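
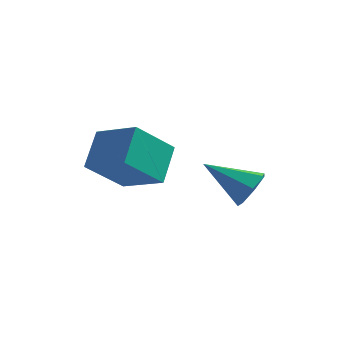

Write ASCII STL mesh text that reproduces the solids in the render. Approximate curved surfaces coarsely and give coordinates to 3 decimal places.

solid 
facet normal -0.544 -0.487 0.683
outer loop
vertex -1.769 -3.766 3.511
vertex -3.452 -3.041 2.687
vertex -1.852 -5.182 2.435
endloop
endfacet
facet normal 0.838 -0.361 0.410
outer loop
vertex -0.688 -4.139 0.973
vertex -1.769 -3.766 3.511
vertex -1.852 -5.182 2.435
endloop
endfacet
facet normal -0.544 -0.487 0.683
outer loop
vertex -1.852 -5.182 2.435
vertex -3.452 -3.041 2.687
vertex -3.536 -4.456 1.611
endloop
endfacet
facet normal -0.047 -0.795 -0.605
outer loop
vertex -3.536 -4.456 1.611
vertex -0.688 -4.139 0.973
vertex -1.852 -5.182 2.435
endloop
endfacet
facet normal 0.047 0.795 0.604
outer loop
vertex -1.769 -3.766 3.511
vertex -2.288 -1.998 1.225
vertex -3.452 -3.041 2.687
endloop
endfacet
facet normal 0.838 -0.361 0.410
outer loop
vertex -0.604 -2.724 2.049
vertex -1.769 -3.766 3.511
vertex -0.688 -4.139 0.973
endloop
endfacet
facet normal 0.047 0.795 0.604
outer loop
vertex -0.604 -2.724 2.049
vertex -2.288 -1.998 1.225
vertex -1.769 -3.766 3.511
endloop
endfacet
facet normal -0.838 0.361 -0.409
outer loop
vertex -3.452 -3.041 2.687
vertex -2.288 -1.998 1.225
vertex -3.536 -4.456 1.611
endloop
endfacet
facet normal -0.047 -0.795 -0.604
outer loop
vertex -2.371 -3.414 0.149
vertex -0.688 -4.139 0.973
vertex -3.536 -4.456 1.611
endloop
endfacet
facet normal -0.838 0.361 -0.410
outer loop
vertex -3.536 -4.456 1.611
vertex -2.288 -1.998 1.225
vertex -2.371 -3.414 0.149
endloop
endfacet
facet normal 0.544 0.487 -0.683
outer loop
vertex -2.371 -3.414 0.149
vertex -0.604 -2.724 2.049
vertex -0.688 -4.139 0.973
endloop
endfacet
facet normal 0.544 0.487 -0.683
outer loop
vertex -2.288 -1.998 1.225
vertex -0.604 -2.724 2.049
vertex -2.371 -3.414 0.149
endloop
endfacet
facet normal 0.861 -0.037 -0.507
outer loop
vertex 2.569 -1.797 0.402
vertex 2.1 -1.74 -0.398
vertex 2.438 -1.05 0.125
endloop
endfacet
facet normal 0.138 0.366 0.920
outer loop
vertex 2.569 -1.797 0.402
vertex 2.438 -1.05 0.125
vertex 0.24 -1.66 0.698
endloop
endfacet
facet normal 0.861 -0.037 -0.507
outer loop
vertex 2.438 -1.05 0.125
vertex 2.1 -1.74 -0.398
vertex 2.052 -0.824 -0.547
endloop
endfacet
facet normal -0.150 0.908 0.391
outer loop
vertex 2.438 -1.05 0.125
vertex 2.052 -0.824 -0.547
vertex 0.24 -1.66 0.698
endloop
endfacet
facet normal 0.861 -0.038 -0.508
outer loop
vertex 2.052 -0.824 -0.547
vertex 2.1 -1.74 -0.398
vertex 1.702 -1.287 -1.106
endloop
endfacet
facet normal -0.559 0.776 -0.293
outer loop
vertex 2.052 -0.824 -0.547
vertex 1.702 -1.287 -1.106
vertex 0.24 -1.66 0.698
endloop
endfacet
facet normal 0.861 -0.037 -0.508
outer loop
vertex 1.702 -1.287 -1.106
vertex 2.1 -1.74 -0.398
vertex 1.651 -2.092 -1.133
endloop
endfacet
facet normal -0.782 0.070 -0.619
outer loop
vertex 1.702 -1.287 -1.106
vertex 1.651 -2.092 -1.133
vertex 0.24 -1.66 0.698
endloop
endfacet
facet normal 0.861 -0.038 -0.508
outer loop
vertex 1.651 -2.092 -1.133
vertex 2.1 -1.74 -0.398
vertex 1.938 -2.632 -0.606
endloop
endfacet
facet normal -0.650 -0.679 -0.341
outer loop
vertex 1.651 -2.092 -1.133
vertex 1.938 -2.632 -0.606
vertex 0.24 -1.66 0.698
endloop
endfacet
facet normal 0.861 -0.038 -0.508
outer loop
vertex 1.938 -2.632 -0.606
vertex 2.1 -1.74 -0.398
vertex 2.347 -2.501 0.077
endloop
endfacet
facet normal -0.264 -0.906 0.332
outer loop
vertex 1.938 -2.632 -0.606
vertex 2.347 -2.501 0.077
vertex 0.24 -1.66 0.698
endloop
endfacet
facet normal 0.861 -0.037 -0.507
outer loop
vertex 2.347 -2.501 0.077
vertex 2.1 -1.74 -0.398
vertex 2.569 -1.797 0.402
endloop
endfacet
facet normal 0.088 -0.440 0.894
outer loop
vertex 2.347 -2.501 0.077
vertex 2.569 -1.797 0.402
vertex 0.24 -1.66 0.698
endloop
endfacet

endsolid


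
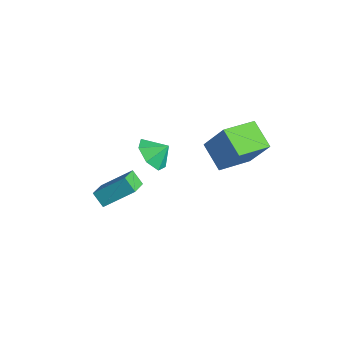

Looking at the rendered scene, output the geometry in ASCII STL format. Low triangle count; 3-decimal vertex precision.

solid 
facet normal -0.486 -0.216 -0.847
outer loop
vertex 2.127 -0.594 2.004
vertex 1.994 1.337 1.587
vertex 3.591 -0.67 1.183
endloop
endfacet
facet normal 0.068 -0.975 0.211
outer loop
vertex 4.606 -0.217 2.953
vertex 2.127 -0.594 2.004
vertex 3.591 -0.67 1.183
endloop
endfacet
facet normal -0.486 -0.216 -0.847
outer loop
vertex 3.591 -0.67 1.183
vertex 1.994 1.337 1.587
vertex 3.458 1.261 0.766
endloop
endfacet
facet normal 0.872 -0.045 -0.488
outer loop
vertex 3.458 1.261 0.766
vertex 4.606 -0.217 2.953
vertex 3.591 -0.67 1.183
endloop
endfacet
facet normal -0.872 0.045 0.488
outer loop
vertex 2.127 -0.594 2.004
vertex 3.009 1.79 3.357
vertex 1.994 1.337 1.587
endloop
endfacet
facet normal 0.068 -0.975 0.211
outer loop
vertex 3.142 -0.141 3.774
vertex 2.127 -0.594 2.004
vertex 4.606 -0.217 2.953
endloop
endfacet
facet normal -0.872 0.045 0.488
outer loop
vertex 3.142 -0.141 3.774
vertex 3.009 1.79 3.357
vertex 2.127 -0.594 2.004
endloop
endfacet
facet normal -0.068 0.975 -0.211
outer loop
vertex 1.994 1.337 1.587
vertex 3.009 1.79 3.357
vertex 3.458 1.261 0.766
endloop
endfacet
facet normal 0.872 -0.045 -0.488
outer loop
vertex 4.473 1.714 2.536
vertex 4.606 -0.217 2.953
vertex 3.458 1.261 0.766
endloop
endfacet
facet normal -0.068 0.975 -0.211
outer loop
vertex 3.458 1.261 0.766
vertex 3.009 1.79 3.357
vertex 4.473 1.714 2.536
endloop
endfacet
facet normal 0.486 0.216 0.847
outer loop
vertex 4.473 1.714 2.536
vertex 3.142 -0.141 3.774
vertex 4.606 -0.217 2.953
endloop
endfacet
facet normal 0.486 0.216 0.847
outer loop
vertex 3.009 1.79 3.357
vertex 3.142 -0.141 3.774
vertex 4.473 1.714 2.536
endloop
endfacet
facet normal -0.403 -0.654 -0.640
outer loop
vertex 1.712 -3.653 1.893
vertex 1.054 -2.91 1.548
vertex 2.012 -3.153 1.193
endloop
endfacet
facet normal 0.907 0.043 0.420
outer loop
vertex 1.712 -3.653 1.893
vertex 2.012 -3.153 1.193
vertex 1.486 -2.21 2.232
endloop
endfacet
facet normal -0.403 -0.655 -0.639
outer loop
vertex 2.012 -3.153 1.193
vertex 1.054 -2.91 1.548
vertex 1.591 -2.471 0.76
endloop
endfacet
facet normal 0.859 0.511 -0.029
outer loop
vertex 2.012 -3.153 1.193
vertex 1.591 -2.471 0.76
vertex 1.486 -2.21 2.232
endloop
endfacet
facet normal -0.403 -0.655 -0.639
outer loop
vertex 1.591 -2.471 0.76
vertex 1.054 -2.91 1.548
vertex 0.766 -2.119 0.92
endloop
endfacet
facet normal 0.366 0.920 -0.137
outer loop
vertex 1.591 -2.471 0.76
vertex 0.766 -2.119 0.92
vertex 1.486 -2.21 2.232
endloop
endfacet
facet normal -0.403 -0.655 -0.640
outer loop
vertex 0.766 -2.119 0.92
vertex 1.054 -2.91 1.548
vertex 0.158 -2.363 1.553
endloop
endfacet
facet normal -0.202 0.963 0.178
outer loop
vertex 0.766 -2.119 0.92
vertex 0.158 -2.363 1.553
vertex 1.486 -2.21 2.232
endloop
endfacet
facet normal -0.403 -0.655 -0.639
outer loop
vertex 0.158 -2.363 1.553
vertex 1.054 -2.91 1.548
vertex 0.225 -3.019 2.183
endloop
endfacet
facet normal -0.416 0.607 0.677
outer loop
vertex 0.158 -2.363 1.553
vertex 0.225 -3.019 2.183
vertex 1.486 -2.21 2.232
endloop
endfacet
facet normal -0.404 -0.654 -0.639
outer loop
vertex 0.225 -3.019 2.183
vertex 1.054 -2.91 1.548
vertex 0.916 -3.593 2.334
endloop
endfacet
facet normal -0.116 0.120 0.986
outer loop
vertex 0.225 -3.019 2.183
vertex 0.916 -3.593 2.334
vertex 1.486 -2.21 2.232
endloop
endfacet
facet normal -0.404 -0.654 -0.639
outer loop
vertex 0.916 -3.593 2.334
vertex 1.054 -2.91 1.548
vertex 1.712 -3.653 1.893
endloop
endfacet
facet normal 0.473 -0.131 0.871
outer loop
vertex 0.916 -3.593 2.334
vertex 1.712 -3.653 1.893
vertex 1.486 -2.21 2.232
endloop
endfacet
facet normal -0.592 0.679 -0.435
outer loop
vertex -2.007 -2.177 -2.735
vertex -1.315 -2.005 -3.408
vertex -2.794 -3.617 -3.912
endloop
endfacet
facet normal -0.706 -0.175 0.686
outer loop
vertex -1.925 -4.615 -3.272
vertex -2.007 -2.177 -2.735
vertex -2.794 -3.617 -3.912
endloop
endfacet
facet normal -0.592 0.679 -0.434
outer loop
vertex -2.794 -3.617 -3.912
vertex -1.315 -2.005 -3.408
vertex -2.103 -3.445 -4.585
endloop
endfacet
facet normal -0.390 -0.713 -0.583
outer loop
vertex -2.103 -3.445 -4.585
vertex -1.925 -4.615 -3.272
vertex -2.794 -3.617 -3.912
endloop
endfacet
facet normal 0.390 0.713 0.583
outer loop
vertex -2.007 -2.177 -2.735
vertex -0.446 -3.003 -2.768
vertex -1.315 -2.005 -3.408
endloop
endfacet
facet normal -0.706 -0.175 0.687
outer loop
vertex -1.137 -3.175 -2.095
vertex -2.007 -2.177 -2.735
vertex -1.925 -4.615 -3.272
endloop
endfacet
facet normal 0.390 0.713 0.582
outer loop
vertex -1.137 -3.175 -2.095
vertex -0.446 -3.003 -2.768
vertex -2.007 -2.177 -2.735
endloop
endfacet
facet normal 0.706 0.175 -0.686
outer loop
vertex -1.315 -2.005 -3.408
vertex -0.446 -3.003 -2.768
vertex -2.103 -3.445 -4.585
endloop
endfacet
facet normal -0.389 -0.713 -0.583
outer loop
vertex -1.233 -4.443 -3.945
vertex -1.925 -4.615 -3.272
vertex -2.103 -3.445 -4.585
endloop
endfacet
facet normal 0.706 0.175 -0.686
outer loop
vertex -2.103 -3.445 -4.585
vertex -0.446 -3.003 -2.768
vertex -1.233 -4.443 -3.945
endloop
endfacet
facet normal 0.592 -0.679 0.435
outer loop
vertex -1.233 -4.443 -3.945
vertex -1.137 -3.175 -2.095
vertex -1.925 -4.615 -3.272
endloop
endfacet
facet normal 0.592 -0.679 0.434
outer loop
vertex -0.446 -3.003 -2.768
vertex -1.137 -3.175 -2.095
vertex -1.233 -4.443 -3.945
endloop
endfacet

endsolid


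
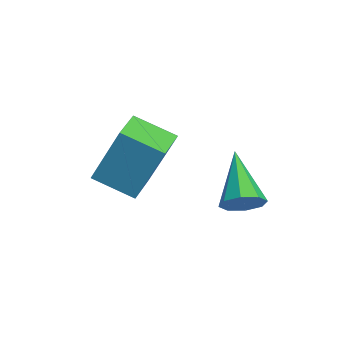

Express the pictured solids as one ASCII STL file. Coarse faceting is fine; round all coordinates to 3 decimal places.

solid 
facet normal 0.852 -0.062 -0.519
outer loop
vertex 1.614 1.012 -3.523
vertex 1.367 1.126 -3.942
vertex 1.602 1.389 -3.588
endloop
endfacet
facet normal 0.227 0.172 0.958
outer loop
vertex 1.614 1.012 -3.523
vertex 1.602 1.389 -3.588
vertex 0.173 1.214 -3.218
endloop
endfacet
facet normal 0.852 -0.063 -0.519
outer loop
vertex 1.602 1.389 -3.588
vertex 1.367 1.126 -3.942
vertex 1.452 1.612 -3.861
endloop
endfacet
facet normal 0.062 0.789 0.611
outer loop
vertex 1.602 1.389 -3.588
vertex 1.452 1.612 -3.861
vertex 0.173 1.214 -3.218
endloop
endfacet
facet normal 0.854 -0.063 -0.517
outer loop
vertex 1.452 1.612 -3.861
vertex 1.367 1.126 -3.942
vertex 1.253 1.55 -4.182
endloop
endfacet
facet normal -0.297 0.955 -0.000
outer loop
vertex 1.452 1.612 -3.861
vertex 1.253 1.55 -4.182
vertex 0.173 1.214 -3.218
endloop
endfacet
facet normal 0.854 -0.063 -0.517
outer loop
vertex 1.253 1.55 -4.182
vertex 1.367 1.126 -3.942
vertex 1.121 1.24 -4.362
endloop
endfacet
facet normal -0.638 0.571 -0.516
outer loop
vertex 1.253 1.55 -4.182
vertex 1.121 1.24 -4.362
vertex 0.173 1.214 -3.218
endloop
endfacet
facet normal 0.854 -0.062 -0.517
outer loop
vertex 1.121 1.24 -4.362
vertex 1.367 1.126 -3.942
vertex 1.133 0.863 -4.297
endloop
endfacet
facet normal -0.762 -0.134 -0.634
outer loop
vertex 1.121 1.24 -4.362
vertex 1.133 0.863 -4.297
vertex 0.173 1.214 -3.218
endloop
endfacet
facet normal 0.854 -0.062 -0.517
outer loop
vertex 1.133 0.863 -4.297
vertex 1.367 1.126 -3.942
vertex 1.282 0.64 -4.024
endloop
endfacet
facet normal -0.596 -0.750 -0.287
outer loop
vertex 1.133 0.863 -4.297
vertex 1.282 0.64 -4.024
vertex 0.173 1.214 -3.218
endloop
endfacet
facet normal 0.854 -0.062 -0.517
outer loop
vertex 1.282 0.64 -4.024
vertex 1.367 1.126 -3.942
vertex 1.481 0.702 -3.703
endloop
endfacet
facet normal -0.238 -0.915 0.324
outer loop
vertex 1.282 0.64 -4.024
vertex 1.481 0.702 -3.703
vertex 0.173 1.214 -3.218
endloop
endfacet
facet normal 0.852 -0.064 -0.520
outer loop
vertex 1.481 0.702 -3.703
vertex 1.367 1.126 -3.942
vertex 1.614 1.012 -3.523
endloop
endfacet
facet normal 0.103 -0.532 0.840
outer loop
vertex 1.481 0.702 -3.703
vertex 1.614 1.012 -3.523
vertex 0.173 1.214 -3.218
endloop
endfacet
facet normal -0.874 0.483 -0.056
outer loop
vertex -0.313 -0.807 -2.177
vertex 0.171 0.023 -2.573
vertex -0.537 -1.382 -3.653
endloop
endfacet
facet normal -0.465 -0.799 0.382
outer loop
vertex 0.189 -1.783 -3.607
vertex -0.313 -0.807 -2.177
vertex -0.537 -1.382 -3.653
endloop
endfacet
facet normal -0.874 0.483 -0.056
outer loop
vertex -0.537 -1.382 -3.653
vertex 0.171 0.023 -2.573
vertex -0.052 -0.552 -4.05
endloop
endfacet
facet normal -0.140 -0.359 -0.923
outer loop
vertex -0.052 -0.552 -4.05
vertex 0.189 -1.783 -3.607
vertex -0.537 -1.382 -3.653
endloop
endfacet
facet normal 0.140 0.359 0.923
outer loop
vertex -0.313 -0.807 -2.177
vertex 0.897 -0.378 -2.527
vertex 0.171 0.023 -2.573
endloop
endfacet
facet normal -0.466 -0.798 0.381
outer loop
vertex 0.412 -1.208 -2.13
vertex -0.313 -0.807 -2.177
vertex 0.189 -1.783 -3.607
endloop
endfacet
facet normal 0.139 0.360 0.923
outer loop
vertex 0.412 -1.208 -2.13
vertex 0.897 -0.378 -2.527
vertex -0.313 -0.807 -2.177
endloop
endfacet
facet normal 0.465 0.799 -0.381
outer loop
vertex 0.171 0.023 -2.573
vertex 0.897 -0.378 -2.527
vertex -0.052 -0.552 -4.05
endloop
endfacet
facet normal -0.139 -0.359 -0.923
outer loop
vertex 0.673 -0.953 -4.003
vertex 0.189 -1.783 -3.607
vertex -0.052 -0.552 -4.05
endloop
endfacet
facet normal 0.466 0.798 -0.382
outer loop
vertex -0.052 -0.552 -4.05
vertex 0.897 -0.378 -2.527
vertex 0.673 -0.953 -4.003
endloop
endfacet
facet normal 0.874 -0.483 0.056
outer loop
vertex 0.673 -0.953 -4.003
vertex 0.412 -1.208 -2.13
vertex 0.189 -1.783 -3.607
endloop
endfacet
facet normal 0.873 -0.484 0.056
outer loop
vertex 0.897 -0.378 -2.527
vertex 0.412 -1.208 -2.13
vertex 0.673 -0.953 -4.003
endloop
endfacet

endsolid


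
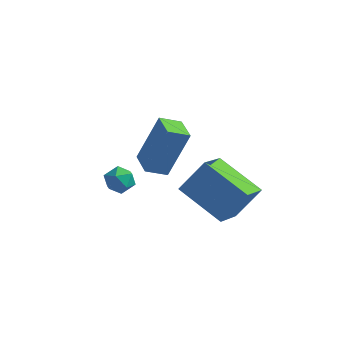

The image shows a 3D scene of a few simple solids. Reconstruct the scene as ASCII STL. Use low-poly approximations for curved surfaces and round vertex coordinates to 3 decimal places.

solid 
facet normal -0.633 0.773 -0.046
outer loop
vertex 0.904 3.647 0.486
vertex 1.527 4.136 0.125
vertex 0.322 3.062 -1.314
endloop
endfacet
facet normal -0.716 -0.562 0.414
outer loop
vertex 0.993 2.244 -1.265
vertex 0.904 3.647 0.486
vertex 0.322 3.062 -1.314
endloop
endfacet
facet normal -0.634 0.772 -0.046
outer loop
vertex 0.322 3.062 -1.314
vertex 1.527 4.136 0.125
vertex 0.944 3.551 -1.674
endloop
endfacet
facet normal -0.294 -0.295 -0.909
outer loop
vertex 0.944 3.551 -1.674
vertex 0.993 2.244 -1.265
vertex 0.322 3.062 -1.314
endloop
endfacet
facet normal 0.294 0.296 0.909
outer loop
vertex 0.904 3.647 0.486
vertex 2.198 3.318 0.174
vertex 1.527 4.136 0.125
endloop
endfacet
facet normal -0.715 -0.563 0.415
outer loop
vertex 1.576 2.829 0.534
vertex 0.904 3.647 0.486
vertex 0.993 2.244 -1.265
endloop
endfacet
facet normal 0.294 0.295 0.909
outer loop
vertex 1.576 2.829 0.534
vertex 2.198 3.318 0.174
vertex 0.904 3.647 0.486
endloop
endfacet
facet normal 0.716 0.562 -0.415
outer loop
vertex 1.527 4.136 0.125
vertex 2.198 3.318 0.174
vertex 0.944 3.551 -1.674
endloop
endfacet
facet normal -0.295 -0.295 -0.909
outer loop
vertex 1.616 2.733 -1.626
vertex 0.993 2.244 -1.265
vertex 0.944 3.551 -1.674
endloop
endfacet
facet normal 0.715 0.563 -0.414
outer loop
vertex 0.944 3.551 -1.674
vertex 2.198 3.318 0.174
vertex 1.616 2.733 -1.626
endloop
endfacet
facet normal 0.633 -0.773 0.046
outer loop
vertex 1.616 2.733 -1.626
vertex 1.576 2.829 0.534
vertex 0.993 2.244 -1.265
endloop
endfacet
facet normal 0.634 -0.772 0.046
outer loop
vertex 2.198 3.318 0.174
vertex 1.576 2.829 0.534
vertex 1.616 2.733 -1.626
endloop
endfacet
facet normal 0.283 0.644 0.711
outer loop
vertex -0.577 4.455 -3.397
vertex -0.891 4.118 -2.967
vertex -0.286 3.987 -3.089
endloop
endfacet
facet normal 0.771 0.606 0.193
outer loop
vertex -0.577 4.455 -3.397
vertex -0.286 3.987 -3.089
vertex -0.192 4.064 -3.708
endloop
endfacet
facet normal 0.456 0.784 -0.422
outer loop
vertex -0.577 4.455 -3.397
vertex -0.192 4.064 -3.708
vertex -0.739 4.242 -3.968
endloop
endfacet
facet normal -0.229 0.932 -0.283
outer loop
vertex -0.577 4.455 -3.397
vertex -0.739 4.242 -3.968
vertex -1.171 4.275 -3.51
endloop
endfacet
facet normal -0.335 0.845 0.417
outer loop
vertex -0.577 4.455 -3.397
vertex -1.171 4.275 -3.51
vertex -0.891 4.118 -2.967
endloop
endfacet
facet normal 0.987 -0.073 0.141
outer loop
vertex -0.192 4.064 -3.708
vertex -0.286 3.987 -3.089
vertex -0.269 3.485 -3.47
endloop
endfacet
facet normal 0.195 -0.012 0.981
outer loop
vertex -0.286 3.987 -3.089
vertex -0.891 4.118 -2.967
vertex -0.701 3.518 -3.012
endloop
endfacet
facet normal -0.804 0.315 0.505
outer loop
vertex -0.891 4.118 -2.967
vertex -1.171 4.275 -3.51
vertex -1.248 3.696 -3.272
endloop
endfacet
facet normal -0.631 0.455 -0.628
outer loop
vertex -1.171 4.275 -3.51
vertex -0.739 4.242 -3.968
vertex -1.154 3.773 -3.891
endloop
endfacet
facet normal 0.475 0.215 -0.853
outer loop
vertex -0.739 4.242 -3.968
vertex -0.192 4.064 -3.708
vertex -0.549 3.642 -4.013
endloop
endfacet
facet normal 0.229 -0.932 0.283
outer loop
vertex -0.863 3.305 -3.583
vertex -0.269 3.485 -3.47
vertex -0.701 3.518 -3.012
endloop
endfacet
facet normal -0.456 -0.784 0.422
outer loop
vertex -0.863 3.305 -3.583
vertex -0.701 3.518 -3.012
vertex -1.248 3.696 -3.272
endloop
endfacet
facet normal -0.771 -0.606 -0.193
outer loop
vertex -0.863 3.305 -3.583
vertex -1.248 3.696 -3.272
vertex -1.154 3.773 -3.891
endloop
endfacet
facet normal -0.283 -0.644 -0.711
outer loop
vertex -0.863 3.305 -3.583
vertex -1.154 3.773 -3.891
vertex -0.549 3.642 -4.013
endloop
endfacet
facet normal 0.335 -0.845 -0.417
outer loop
vertex -0.863 3.305 -3.583
vertex -0.549 3.642 -4.013
vertex -0.269 3.485 -3.47
endloop
endfacet
facet normal 0.631 -0.455 0.628
outer loop
vertex -0.701 3.518 -3.012
vertex -0.269 3.485 -3.47
vertex -0.286 3.987 -3.089
endloop
endfacet
facet normal -0.475 -0.215 0.853
outer loop
vertex -1.248 3.696 -3.272
vertex -0.701 3.518 -3.012
vertex -0.891 4.118 -2.967
endloop
endfacet
facet normal -0.987 0.073 -0.141
outer loop
vertex -1.154 3.773 -3.891
vertex -1.248 3.696 -3.272
vertex -1.171 4.275 -3.51
endloop
endfacet
facet normal -0.195 0.012 -0.981
outer loop
vertex -0.549 3.642 -4.013
vertex -1.154 3.773 -3.891
vertex -0.739 4.242 -3.968
endloop
endfacet
facet normal 0.804 -0.315 -0.505
outer loop
vertex -0.269 3.485 -3.47
vertex -0.549 3.642 -4.013
vertex -0.192 4.064 -3.708
endloop
endfacet
facet normal -0.882 0.241 0.404
outer loop
vertex 2.705 3.342 -1.08
vertex 2.733 4.673 -1.814
vertex 2.009 2.723 -2.23
endloop
endfacet
facet normal -0.019 -0.876 0.483
outer loop
vertex 3.747 2.247 -3.026
vertex 2.705 3.342 -1.08
vertex 2.009 2.723 -2.23
endloop
endfacet
facet normal -0.882 0.241 0.404
outer loop
vertex 2.009 2.723 -2.23
vertex 2.733 4.673 -1.814
vertex 2.037 4.053 -2.964
endloop
endfacet
facet normal -0.470 -0.419 -0.777
outer loop
vertex 2.037 4.053 -2.964
vertex 3.747 2.247 -3.026
vertex 2.009 2.723 -2.23
endloop
endfacet
facet normal 0.470 0.419 0.777
outer loop
vertex 2.705 3.342 -1.08
vertex 4.471 4.197 -2.61
vertex 2.733 4.673 -1.814
endloop
endfacet
facet normal -0.018 -0.875 0.483
outer loop
vertex 4.443 2.867 -1.876
vertex 2.705 3.342 -1.08
vertex 3.747 2.247 -3.026
endloop
endfacet
facet normal 0.470 0.419 0.777
outer loop
vertex 4.443 2.867 -1.876
vertex 4.471 4.197 -2.61
vertex 2.705 3.342 -1.08
endloop
endfacet
facet normal 0.018 0.875 -0.483
outer loop
vertex 2.733 4.673 -1.814
vertex 4.471 4.197 -2.61
vertex 2.037 4.053 -2.964
endloop
endfacet
facet normal -0.470 -0.419 -0.777
outer loop
vertex 3.775 3.578 -3.76
vertex 3.747 2.247 -3.026
vertex 2.037 4.053 -2.964
endloop
endfacet
facet normal 0.018 0.876 -0.482
outer loop
vertex 2.037 4.053 -2.964
vertex 4.471 4.197 -2.61
vertex 3.775 3.578 -3.76
endloop
endfacet
facet normal 0.882 -0.241 -0.404
outer loop
vertex 3.775 3.578 -3.76
vertex 4.443 2.867 -1.876
vertex 3.747 2.247 -3.026
endloop
endfacet
facet normal 0.882 -0.242 -0.404
outer loop
vertex 4.471 4.197 -2.61
vertex 4.443 2.867 -1.876
vertex 3.775 3.578 -3.76
endloop
endfacet

endsolid


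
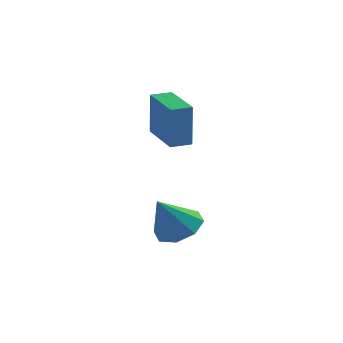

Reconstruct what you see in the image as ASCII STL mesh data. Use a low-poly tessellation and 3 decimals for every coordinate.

solid 
facet normal 0.418 0.326 -0.848
outer loop
vertex 3.951 -3.355 -1.473
vertex 3.365 -2.62 -1.479
vertex 4.219 -2.787 -1.122
endloop
endfacet
facet normal 0.538 -0.612 0.579
outer loop
vertex 3.951 -3.355 -1.473
vertex 4.219 -2.787 -1.122
vertex 2.675 -3.16 -0.081
endloop
endfacet
facet normal 0.418 0.327 -0.847
outer loop
vertex 4.219 -2.787 -1.122
vertex 3.365 -2.62 -1.479
vertex 3.986 -2.122 -0.98
endloop
endfacet
facet normal 0.556 0.017 0.831
outer loop
vertex 4.219 -2.787 -1.122
vertex 3.986 -2.122 -0.98
vertex 2.675 -3.16 -0.081
endloop
endfacet
facet normal 0.419 0.327 -0.847
outer loop
vertex 3.986 -2.122 -0.98
vertex 3.365 -2.62 -1.479
vertex 3.39 -1.748 -1.13
endloop
endfacet
facet normal 0.135 0.546 0.827
outer loop
vertex 3.986 -2.122 -0.98
vertex 3.39 -1.748 -1.13
vertex 2.675 -3.16 -0.081
endloop
endfacet
facet normal 0.419 0.327 -0.847
outer loop
vertex 3.39 -1.748 -1.13
vertex 3.365 -2.62 -1.479
vertex 2.78 -1.885 -1.485
endloop
endfacet
facet normal -0.481 0.667 0.569
outer loop
vertex 3.39 -1.748 -1.13
vertex 2.78 -1.885 -1.485
vertex 2.675 -3.16 -0.081
endloop
endfacet
facet normal 0.419 0.326 -0.848
outer loop
vertex 2.78 -1.885 -1.485
vertex 3.365 -2.62 -1.479
vertex 2.512 -2.453 -1.836
endloop
endfacet
facet normal -0.928 0.308 0.210
outer loop
vertex 2.78 -1.885 -1.485
vertex 2.512 -2.453 -1.836
vertex 2.675 -3.16 -0.081
endloop
endfacet
facet normal 0.419 0.327 -0.847
outer loop
vertex 2.512 -2.453 -1.836
vertex 3.365 -2.62 -1.479
vertex 2.744 -3.119 -1.978
endloop
endfacet
facet normal -0.946 -0.321 -0.041
outer loop
vertex 2.512 -2.453 -1.836
vertex 2.744 -3.119 -1.978
vertex 2.675 -3.16 -0.081
endloop
endfacet
facet normal 0.418 0.327 -0.847
outer loop
vertex 2.744 -3.119 -1.978
vertex 3.365 -2.62 -1.479
vertex 3.34 -3.493 -1.828
endloop
endfacet
facet normal -0.524 -0.851 -0.037
outer loop
vertex 2.744 -3.119 -1.978
vertex 3.34 -3.493 -1.828
vertex 2.675 -3.16 -0.081
endloop
endfacet
facet normal 0.419 0.327 -0.847
outer loop
vertex 3.34 -3.493 -1.828
vertex 3.365 -2.62 -1.479
vertex 3.951 -3.355 -1.473
endloop
endfacet
facet normal 0.092 -0.971 0.220
outer loop
vertex 3.34 -3.493 -1.828
vertex 3.951 -3.355 -1.473
vertex 2.675 -3.16 -0.081
endloop
endfacet
facet normal -0.889 -0.457 -0.019
outer loop
vertex 3.025 -1.688 3.581
vertex 2.198 -0.082 3.7
vertex 3.001 -1.568 1.805
endloop
endfacet
facet normal 0.457 -0.887 -0.066
outer loop
vertex 3.722 -1.198 1.82
vertex 3.025 -1.688 3.581
vertex 3.001 -1.568 1.805
endloop
endfacet
facet normal -0.890 -0.456 -0.019
outer loop
vertex 3.001 -1.568 1.805
vertex 2.198 -0.082 3.7
vertex 2.175 0.038 1.924
endloop
endfacet
facet normal -0.014 0.067 -0.998
outer loop
vertex 2.175 0.038 1.924
vertex 3.722 -1.198 1.82
vertex 3.001 -1.568 1.805
endloop
endfacet
facet normal 0.014 -0.067 0.998
outer loop
vertex 3.025 -1.688 3.581
vertex 2.919 0.288 3.715
vertex 2.198 -0.082 3.7
endloop
endfacet
facet normal 0.457 -0.887 -0.066
outer loop
vertex 3.745 -1.318 3.596
vertex 3.025 -1.688 3.581
vertex 3.722 -1.198 1.82
endloop
endfacet
facet normal 0.014 -0.067 0.998
outer loop
vertex 3.745 -1.318 3.596
vertex 2.919 0.288 3.715
vertex 3.025 -1.688 3.581
endloop
endfacet
facet normal -0.457 0.887 0.066
outer loop
vertex 2.198 -0.082 3.7
vertex 2.919 0.288 3.715
vertex 2.175 0.038 1.924
endloop
endfacet
facet normal -0.014 0.067 -0.998
outer loop
vertex 2.895 0.408 1.939
vertex 3.722 -1.198 1.82
vertex 2.175 0.038 1.924
endloop
endfacet
facet normal -0.457 0.887 0.066
outer loop
vertex 2.175 0.038 1.924
vertex 2.919 0.288 3.715
vertex 2.895 0.408 1.939
endloop
endfacet
facet normal 0.889 0.457 0.019
outer loop
vertex 2.895 0.408 1.939
vertex 3.745 -1.318 3.596
vertex 3.722 -1.198 1.82
endloop
endfacet
facet normal 0.890 0.456 0.019
outer loop
vertex 2.919 0.288 3.715
vertex 3.745 -1.318 3.596
vertex 2.895 0.408 1.939
endloop
endfacet

endsolid


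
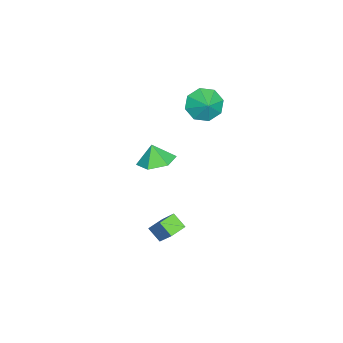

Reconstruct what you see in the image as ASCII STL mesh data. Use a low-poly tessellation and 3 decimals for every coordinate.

solid 
facet normal 0.199 0.273 -0.941
outer loop
vertex 2.77 -0.845 2.296
vertex 1.739 -0.66 2.132
vertex 2.366 0.116 2.489
endloop
endfacet
facet normal 0.566 0.073 0.821
outer loop
vertex 2.77 -0.845 2.296
vertex 2.366 0.116 2.489
vertex 1.521 -0.96 3.168
endloop
endfacet
facet normal 0.199 0.273 -0.941
outer loop
vertex 2.366 0.116 2.489
vertex 1.739 -0.66 2.132
vertex 1.335 0.301 2.325
endloop
endfacet
facet normal -0.033 0.552 0.833
outer loop
vertex 2.366 0.116 2.489
vertex 1.335 0.301 2.325
vertex 1.521 -0.96 3.168
endloop
endfacet
facet normal 0.197 0.272 -0.942
outer loop
vertex 1.335 0.301 2.325
vertex 1.739 -0.66 2.132
vertex 0.708 -0.476 1.969
endloop
endfacet
facet normal -0.727 0.304 0.616
outer loop
vertex 1.335 0.301 2.325
vertex 0.708 -0.476 1.969
vertex 1.521 -0.96 3.168
endloop
endfacet
facet normal 0.198 0.273 -0.941
outer loop
vertex 0.708 -0.476 1.969
vertex 1.739 -0.66 2.132
vertex 1.112 -1.437 1.775
endloop
endfacet
facet normal -0.820 -0.423 0.386
outer loop
vertex 0.708 -0.476 1.969
vertex 1.112 -1.437 1.775
vertex 1.521 -0.96 3.168
endloop
endfacet
facet normal 0.198 0.272 -0.941
outer loop
vertex 1.112 -1.437 1.775
vertex 1.739 -0.66 2.132
vertex 2.143 -1.621 1.939
endloop
endfacet
facet normal -0.220 -0.901 0.373
outer loop
vertex 1.112 -1.437 1.775
vertex 2.143 -1.621 1.939
vertex 1.521 -0.96 3.168
endloop
endfacet
facet normal 0.199 0.273 -0.941
outer loop
vertex 2.143 -1.621 1.939
vertex 1.739 -0.66 2.132
vertex 2.77 -0.845 2.296
endloop
endfacet
facet normal 0.473 -0.654 0.591
outer loop
vertex 2.143 -1.621 1.939
vertex 2.77 -0.845 2.296
vertex 1.521 -0.96 3.168
endloop
endfacet
facet normal -0.716 -0.388 -0.581
outer loop
vertex -3.108 0.962 1.433
vertex -3.613 0.582 2.309
vertex -3.652 1.501 1.743
endloop
endfacet
facet normal 0.658 0.741 -0.133
outer loop
vertex -3.108 0.962 1.433
vertex -3.652 1.501 1.743
vertex -2.847 0.998 2.931
endloop
endfacet
facet normal -0.715 -0.388 -0.581
outer loop
vertex -3.652 1.501 1.743
vertex -3.613 0.582 2.309
vertex -4.174 1.502 2.385
endloop
endfacet
facet normal 0.268 0.939 0.216
outer loop
vertex -3.652 1.501 1.743
vertex -4.174 1.502 2.385
vertex -2.847 0.998 2.931
endloop
endfacet
facet normal -0.716 -0.389 -0.580
outer loop
vertex -4.174 1.502 2.385
vertex -3.613 0.582 2.309
vertex -4.366 0.964 2.982
endloop
endfacet
facet normal 0.006 0.742 0.670
outer loop
vertex -4.174 1.502 2.385
vertex -4.366 0.964 2.982
vertex -2.847 0.998 2.931
endloop
endfacet
facet normal -0.716 -0.388 -0.581
outer loop
vertex -4.366 0.964 2.982
vertex -3.613 0.582 2.309
vertex -4.118 0.202 3.185
endloop
endfacet
facet normal 0.026 0.265 0.964
outer loop
vertex -4.366 0.964 2.982
vertex -4.118 0.202 3.185
vertex -2.847 0.998 2.931
endloop
endfacet
facet normal -0.715 -0.389 -0.581
outer loop
vertex -4.118 0.202 3.185
vertex -3.613 0.582 2.309
vertex -3.573 -0.337 2.875
endloop
endfacet
facet normal 0.317 -0.211 0.925
outer loop
vertex -4.118 0.202 3.185
vertex -3.573 -0.337 2.875
vertex -2.847 0.998 2.931
endloop
endfacet
facet normal -0.715 -0.389 -0.581
outer loop
vertex -3.573 -0.337 2.875
vertex -3.613 0.582 2.309
vertex -3.052 -0.338 2.234
endloop
endfacet
facet normal 0.708 -0.409 0.576
outer loop
vertex -3.573 -0.337 2.875
vertex -3.052 -0.338 2.234
vertex -2.847 0.998 2.931
endloop
endfacet
facet normal -0.715 -0.389 -0.581
outer loop
vertex -3.052 -0.338 2.234
vertex -3.613 0.582 2.309
vertex -2.859 0.2 1.636
endloop
endfacet
facet normal 0.970 -0.212 0.122
outer loop
vertex -3.052 -0.338 2.234
vertex -2.859 0.2 1.636
vertex -2.847 0.998 2.931
endloop
endfacet
facet normal -0.715 -0.388 -0.581
outer loop
vertex -2.859 0.2 1.636
vertex -3.613 0.582 2.309
vertex -3.108 0.962 1.433
endloop
endfacet
facet normal 0.949 0.264 -0.172
outer loop
vertex -2.859 0.2 1.636
vertex -3.108 0.962 1.433
vertex -2.847 0.998 2.931
endloop
endfacet
facet normal -0.806 0.568 0.164
outer loop
vertex 2.302 -0.232 -2.251
vertex 3.246 0.629 -0.597
vertex 2.676 0.465 -2.828
endloop
endfacet
facet normal -0.452 -0.412 -0.791
outer loop
vertex 3.434 -0.069 -2.983
vertex 2.302 -0.232 -2.251
vertex 2.676 0.465 -2.828
endloop
endfacet
facet normal -0.806 0.568 0.164
outer loop
vertex 2.676 0.465 -2.828
vertex 3.246 0.629 -0.597
vertex 3.62 1.327 -1.174
endloop
endfacet
facet normal 0.381 0.712 -0.589
outer loop
vertex 3.62 1.327 -1.174
vertex 3.434 -0.069 -2.983
vertex 2.676 0.465 -2.828
endloop
endfacet
facet normal -0.382 -0.713 0.589
outer loop
vertex 2.302 -0.232 -2.251
vertex 4.004 0.095 -0.752
vertex 3.246 0.629 -0.597
endloop
endfacet
facet normal -0.452 -0.412 -0.791
outer loop
vertex 3.06 -0.767 -2.406
vertex 2.302 -0.232 -2.251
vertex 3.434 -0.069 -2.983
endloop
endfacet
facet normal -0.382 -0.712 0.589
outer loop
vertex 3.06 -0.767 -2.406
vertex 4.004 0.095 -0.752
vertex 2.302 -0.232 -2.251
endloop
endfacet
facet normal 0.452 0.412 0.791
outer loop
vertex 3.246 0.629 -0.597
vertex 4.004 0.095 -0.752
vertex 3.62 1.327 -1.174
endloop
endfacet
facet normal 0.382 0.712 -0.589
outer loop
vertex 4.378 0.792 -1.329
vertex 3.434 -0.069 -2.983
vertex 3.62 1.327 -1.174
endloop
endfacet
facet normal 0.452 0.412 0.791
outer loop
vertex 3.62 1.327 -1.174
vertex 4.004 0.095 -0.752
vertex 4.378 0.792 -1.329
endloop
endfacet
facet normal 0.806 -0.568 -0.165
outer loop
vertex 4.378 0.792 -1.329
vertex 3.06 -0.767 -2.406
vertex 3.434 -0.069 -2.983
endloop
endfacet
facet normal 0.806 -0.568 -0.164
outer loop
vertex 4.004 0.095 -0.752
vertex 3.06 -0.767 -2.406
vertex 4.378 0.792 -1.329
endloop
endfacet

endsolid


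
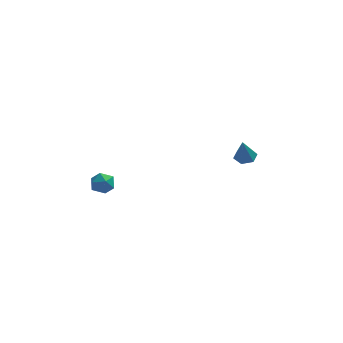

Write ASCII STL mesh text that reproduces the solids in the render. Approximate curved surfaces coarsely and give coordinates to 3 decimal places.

solid 
facet normal 0.129 0.288 -0.949
outer loop
vertex 3.703 2.036 -0.557
vertex 3.134 1.978 -0.652
vertex 3.347 2.486 -0.469
endloop
endfacet
facet normal 0.682 0.423 0.597
outer loop
vertex 3.703 2.036 -0.557
vertex 3.347 2.486 -0.469
vertex 2.966 1.602 0.592
endloop
endfacet
facet normal 0.129 0.288 -0.949
outer loop
vertex 3.347 2.486 -0.469
vertex 3.134 1.978 -0.652
vertex 2.778 2.427 -0.564
endloop
endfacet
facet normal -0.180 0.787 0.591
outer loop
vertex 3.347 2.486 -0.469
vertex 2.778 2.427 -0.564
vertex 2.966 1.602 0.592
endloop
endfacet
facet normal 0.128 0.287 -0.949
outer loop
vertex 2.778 2.427 -0.564
vertex 3.134 1.978 -0.652
vertex 2.565 1.92 -0.746
endloop
endfacet
facet normal -0.906 0.261 0.334
outer loop
vertex 2.778 2.427 -0.564
vertex 2.565 1.92 -0.746
vertex 2.966 1.602 0.592
endloop
endfacet
facet normal 0.128 0.287 -0.949
outer loop
vertex 2.565 1.92 -0.746
vertex 3.134 1.978 -0.652
vertex 2.921 1.47 -0.834
endloop
endfacet
facet normal -0.774 -0.628 0.083
outer loop
vertex 2.565 1.92 -0.746
vertex 2.921 1.47 -0.834
vertex 2.966 1.602 0.592
endloop
endfacet
facet normal 0.129 0.286 -0.949
outer loop
vertex 2.921 1.47 -0.834
vertex 3.134 1.978 -0.652
vertex 3.49 1.529 -0.739
endloop
endfacet
facet normal 0.088 -0.992 0.089
outer loop
vertex 2.921 1.47 -0.834
vertex 3.49 1.529 -0.739
vertex 2.966 1.602 0.592
endloop
endfacet
facet normal 0.129 0.286 -0.949
outer loop
vertex 3.49 1.529 -0.739
vertex 3.134 1.978 -0.652
vertex 3.703 2.036 -0.557
endloop
endfacet
facet normal 0.814 -0.466 0.346
outer loop
vertex 3.49 1.529 -0.739
vertex 3.703 2.036 -0.557
vertex 2.966 1.602 0.592
endloop
endfacet
facet normal -0.742 0.103 0.663
outer loop
vertex -4.028 -1.239 0.184
vertex -3.973 -1.869 0.343
vertex -3.625 -1.42 0.663
endloop
endfacet
facet normal -0.380 0.713 0.589
outer loop
vertex -4.028 -1.239 0.184
vertex -3.625 -1.42 0.663
vertex -3.438 -0.966 0.234
endloop
endfacet
facet normal -0.411 0.906 -0.098
outer loop
vertex -4.028 -1.239 0.184
vertex -3.438 -0.966 0.234
vertex -3.671 -1.135 -0.351
endloop
endfacet
facet normal -0.792 0.415 -0.448
outer loop
vertex -4.028 -1.239 0.184
vertex -3.671 -1.135 -0.351
vertex -4.001 -1.692 -0.284
endloop
endfacet
facet normal -0.996 -0.082 0.021
outer loop
vertex -4.028 -1.239 0.184
vertex -4.001 -1.692 -0.284
vertex -3.973 -1.869 0.343
endloop
endfacet
facet normal 0.304 0.585 0.752
outer loop
vertex -3.438 -0.966 0.234
vertex -3.625 -1.42 0.663
vertex -3.019 -1.428 0.424
endloop
endfacet
facet normal -0.281 -0.403 0.871
outer loop
vertex -3.625 -1.42 0.663
vertex -3.973 -1.869 0.343
vertex -3.349 -1.985 0.491
endloop
endfacet
facet normal -0.695 -0.699 -0.166
outer loop
vertex -3.973 -1.869 0.343
vertex -4.001 -1.692 -0.284
vertex -3.582 -2.154 -0.094
endloop
endfacet
facet normal -0.364 0.104 -0.926
outer loop
vertex -4.001 -1.692 -0.284
vertex -3.671 -1.135 -0.351
vertex -3.395 -1.7 -0.523
endloop
endfacet
facet normal 0.252 0.898 -0.360
outer loop
vertex -3.671 -1.135 -0.351
vertex -3.438 -0.966 0.234
vertex -3.047 -1.251 -0.203
endloop
endfacet
facet normal 0.792 -0.415 0.448
outer loop
vertex -2.992 -1.881 -0.044
vertex -3.019 -1.428 0.424
vertex -3.349 -1.985 0.491
endloop
endfacet
facet normal 0.411 -0.906 0.098
outer loop
vertex -2.992 -1.881 -0.044
vertex -3.349 -1.985 0.491
vertex -3.582 -2.154 -0.094
endloop
endfacet
facet normal 0.380 -0.713 -0.589
outer loop
vertex -2.992 -1.881 -0.044
vertex -3.582 -2.154 -0.094
vertex -3.395 -1.7 -0.523
endloop
endfacet
facet normal 0.742 -0.103 -0.663
outer loop
vertex -2.992 -1.881 -0.044
vertex -3.395 -1.7 -0.523
vertex -3.047 -1.251 -0.203
endloop
endfacet
facet normal 0.996 0.082 -0.021
outer loop
vertex -2.992 -1.881 -0.044
vertex -3.047 -1.251 -0.203
vertex -3.019 -1.428 0.424
endloop
endfacet
facet normal 0.364 -0.104 0.926
outer loop
vertex -3.349 -1.985 0.491
vertex -3.019 -1.428 0.424
vertex -3.625 -1.42 0.663
endloop
endfacet
facet normal -0.252 -0.898 0.360
outer loop
vertex -3.582 -2.154 -0.094
vertex -3.349 -1.985 0.491
vertex -3.973 -1.869 0.343
endloop
endfacet
facet normal -0.304 -0.585 -0.752
outer loop
vertex -3.395 -1.7 -0.523
vertex -3.582 -2.154 -0.094
vertex -4.001 -1.692 -0.284
endloop
endfacet
facet normal 0.281 0.403 -0.871
outer loop
vertex -3.047 -1.251 -0.203
vertex -3.395 -1.7 -0.523
vertex -3.671 -1.135 -0.351
endloop
endfacet
facet normal 0.695 0.699 0.166
outer loop
vertex -3.019 -1.428 0.424
vertex -3.047 -1.251 -0.203
vertex -3.438 -0.966 0.234
endloop
endfacet

endsolid


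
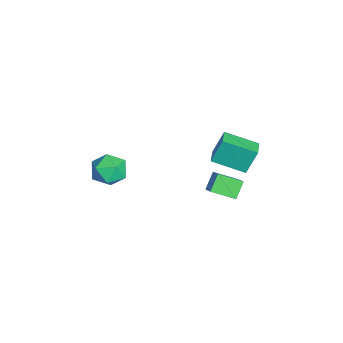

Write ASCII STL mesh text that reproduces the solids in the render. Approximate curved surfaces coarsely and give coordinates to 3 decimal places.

solid 
facet normal -0.980 0.103 -0.171
outer loop
vertex -0.007 3.338 -0.926
vertex 0.31 5.183 -1.629
vertex 0.192 2.728 -2.435
endloop
endfacet
facet normal -0.158 -0.923 0.352
outer loop
vertex 1.25 2.617 -2.251
vertex -0.007 3.338 -0.926
vertex 0.192 2.728 -2.435
endloop
endfacet
facet normal -0.980 0.103 -0.171
outer loop
vertex 0.192 2.728 -2.435
vertex 0.31 5.183 -1.629
vertex 0.509 4.574 -3.139
endloop
endfacet
facet normal 0.121 -0.372 -0.920
outer loop
vertex 0.509 4.574 -3.139
vertex 1.25 2.617 -2.251
vertex 0.192 2.728 -2.435
endloop
endfacet
facet normal -0.121 0.372 0.920
outer loop
vertex -0.007 3.338 -0.926
vertex 1.368 5.072 -1.445
vertex 0.31 5.183 -1.629
endloop
endfacet
facet normal -0.159 -0.923 0.351
outer loop
vertex 1.051 3.226 -0.741
vertex -0.007 3.338 -0.926
vertex 1.25 2.617 -2.251
endloop
endfacet
facet normal -0.122 0.372 0.920
outer loop
vertex 1.051 3.226 -0.741
vertex 1.368 5.072 -1.445
vertex -0.007 3.338 -0.926
endloop
endfacet
facet normal 0.158 0.923 -0.351
outer loop
vertex 0.31 5.183 -1.629
vertex 1.368 5.072 -1.445
vertex 0.509 4.574 -3.139
endloop
endfacet
facet normal 0.122 -0.372 -0.920
outer loop
vertex 1.567 4.462 -2.954
vertex 1.25 2.617 -2.251
vertex 0.509 4.574 -3.139
endloop
endfacet
facet normal 0.159 0.922 -0.352
outer loop
vertex 0.509 4.574 -3.139
vertex 1.368 5.072 -1.445
vertex 1.567 4.462 -2.954
endloop
endfacet
facet normal 0.980 -0.103 0.171
outer loop
vertex 1.567 4.462 -2.954
vertex 1.051 3.226 -0.741
vertex 1.25 2.617 -2.251
endloop
endfacet
facet normal 0.980 -0.103 0.171
outer loop
vertex 1.368 5.072 -1.445
vertex 1.051 3.226 -0.741
vertex 1.567 4.462 -2.954
endloop
endfacet
facet normal -0.773 0.634 -0.019
outer loop
vertex 1.809 -2.048 -2.569
vertex 1.288 -2.661 -1.827
vertex 1.946 -1.849 -1.502
endloop
endfacet
facet normal -0.162 0.974 -0.161
outer loop
vertex 1.809 -2.048 -2.569
vertex 1.946 -1.849 -1.502
vertex 2.804 -1.818 -2.178
endloop
endfacet
facet normal 0.134 0.666 -0.734
outer loop
vertex 1.809 -2.048 -2.569
vertex 2.804 -1.818 -2.178
vertex 2.678 -2.611 -2.921
endloop
endfacet
facet normal -0.295 0.136 -0.946
outer loop
vertex 1.809 -2.048 -2.569
vertex 2.678 -2.611 -2.921
vertex 1.741 -3.131 -2.704
endloop
endfacet
facet normal -0.856 0.117 -0.504
outer loop
vertex 1.809 -2.048 -2.569
vertex 1.741 -3.131 -2.704
vertex 1.288 -2.661 -1.827
endloop
endfacet
facet normal 0.278 0.876 0.393
outer loop
vertex 2.804 -1.818 -2.178
vertex 1.946 -1.849 -1.502
vertex 2.899 -2.289 -1.196
endloop
endfacet
facet normal -0.711 0.327 0.622
outer loop
vertex 1.946 -1.849 -1.502
vertex 1.288 -2.661 -1.827
vertex 1.962 -2.809 -0.979
endloop
endfacet
facet normal -0.845 -0.510 -0.163
outer loop
vertex 1.288 -2.661 -1.827
vertex 1.741 -3.131 -2.704
vertex 1.836 -3.602 -1.722
endloop
endfacet
facet normal 0.061 -0.477 -0.877
outer loop
vertex 1.741 -3.131 -2.704
vertex 2.678 -2.611 -2.921
vertex 2.694 -3.571 -2.398
endloop
endfacet
facet normal 0.755 0.380 -0.534
outer loop
vertex 2.678 -2.611 -2.921
vertex 2.804 -1.818 -2.178
vertex 3.352 -2.759 -2.073
endloop
endfacet
facet normal 0.295 -0.136 0.946
outer loop
vertex 2.831 -3.372 -1.331
vertex 2.899 -2.289 -1.196
vertex 1.962 -2.809 -0.979
endloop
endfacet
facet normal -0.134 -0.666 0.734
outer loop
vertex 2.831 -3.372 -1.331
vertex 1.962 -2.809 -0.979
vertex 1.836 -3.602 -1.722
endloop
endfacet
facet normal 0.162 -0.974 0.161
outer loop
vertex 2.831 -3.372 -1.331
vertex 1.836 -3.602 -1.722
vertex 2.694 -3.571 -2.398
endloop
endfacet
facet normal 0.773 -0.634 0.019
outer loop
vertex 2.831 -3.372 -1.331
vertex 2.694 -3.571 -2.398
vertex 3.352 -2.759 -2.073
endloop
endfacet
facet normal 0.856 -0.117 0.504
outer loop
vertex 2.831 -3.372 -1.331
vertex 3.352 -2.759 -2.073
vertex 2.899 -2.289 -1.196
endloop
endfacet
facet normal -0.061 0.477 0.877
outer loop
vertex 1.962 -2.809 -0.979
vertex 2.899 -2.289 -1.196
vertex 1.946 -1.849 -1.502
endloop
endfacet
facet normal -0.755 -0.380 0.534
outer loop
vertex 1.836 -3.602 -1.722
vertex 1.962 -2.809 -0.979
vertex 1.288 -2.661 -1.827
endloop
endfacet
facet normal -0.278 -0.876 -0.393
outer loop
vertex 2.694 -3.571 -2.398
vertex 1.836 -3.602 -1.722
vertex 1.741 -3.131 -2.704
endloop
endfacet
facet normal 0.711 -0.327 -0.622
outer loop
vertex 3.352 -2.759 -2.073
vertex 2.694 -3.571 -2.398
vertex 2.678 -2.611 -2.921
endloop
endfacet
facet normal 0.845 0.510 0.163
outer loop
vertex 2.899 -2.289 -1.196
vertex 3.352 -2.759 -2.073
vertex 2.804 -1.818 -2.178
endloop
endfacet
facet normal -0.781 -0.302 -0.547
outer loop
vertex 2.143 2.718 -2.316
vertex 2.107 4.052 -3.001
vertex 2.861 2.323 -3.123
endloop
endfacet
facet normal 0.024 -0.889 0.457
outer loop
vertex 3.493 2.568 -2.679
vertex 2.143 2.718 -2.316
vertex 2.861 2.323 -3.123
endloop
endfacet
facet normal -0.781 -0.302 -0.547
outer loop
vertex 2.861 2.323 -3.123
vertex 2.107 4.052 -3.001
vertex 2.825 3.657 -3.807
endloop
endfacet
facet normal 0.625 -0.343 -0.701
outer loop
vertex 2.825 3.657 -3.807
vertex 3.493 2.568 -2.679
vertex 2.861 2.323 -3.123
endloop
endfacet
facet normal -0.625 0.343 0.701
outer loop
vertex 2.143 2.718 -2.316
vertex 2.739 4.297 -2.557
vertex 2.107 4.052 -3.001
endloop
endfacet
facet normal 0.024 -0.889 0.457
outer loop
vertex 2.775 2.963 -1.873
vertex 2.143 2.718 -2.316
vertex 3.493 2.568 -2.679
endloop
endfacet
facet normal -0.625 0.343 0.702
outer loop
vertex 2.775 2.963 -1.873
vertex 2.739 4.297 -2.557
vertex 2.143 2.718 -2.316
endloop
endfacet
facet normal -0.024 0.889 -0.457
outer loop
vertex 2.107 4.052 -3.001
vertex 2.739 4.297 -2.557
vertex 2.825 3.657 -3.807
endloop
endfacet
facet normal 0.625 -0.343 -0.701
outer loop
vertex 3.457 3.902 -3.364
vertex 3.493 2.568 -2.679
vertex 2.825 3.657 -3.807
endloop
endfacet
facet normal -0.024 0.889 -0.457
outer loop
vertex 2.825 3.657 -3.807
vertex 2.739 4.297 -2.557
vertex 3.457 3.902 -3.364
endloop
endfacet
facet normal 0.781 0.302 0.547
outer loop
vertex 3.457 3.902 -3.364
vertex 2.775 2.963 -1.873
vertex 3.493 2.568 -2.679
endloop
endfacet
facet normal 0.781 0.302 0.547
outer loop
vertex 2.739 4.297 -2.557
vertex 2.775 2.963 -1.873
vertex 3.457 3.902 -3.364
endloop
endfacet

endsolid


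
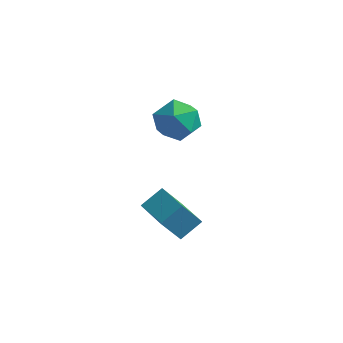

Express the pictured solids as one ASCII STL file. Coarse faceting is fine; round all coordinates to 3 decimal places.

solid 
facet normal -0.347 -0.449 0.823
outer loop
vertex 2.673 -1.928 -1.121
vertex 1.151 -0.976 -1.244
vertex 2.171 -2.821 -1.82
endloop
endfacet
facet normal 0.846 -0.529 0.068
outer loop
vertex 2.709 -2.124 -3.096
vertex 2.673 -1.928 -1.121
vertex 2.171 -2.821 -1.82
endloop
endfacet
facet normal -0.348 -0.449 0.823
outer loop
vertex 2.171 -2.821 -1.82
vertex 1.151 -0.976 -1.244
vertex 0.649 -1.868 -1.943
endloop
endfacet
facet normal -0.405 -0.720 -0.564
outer loop
vertex 0.649 -1.868 -1.943
vertex 2.709 -2.124 -3.096
vertex 2.171 -2.821 -1.82
endloop
endfacet
facet normal 0.405 0.720 0.564
outer loop
vertex 2.673 -1.928 -1.121
vertex 1.689 -0.279 -2.52
vertex 1.151 -0.976 -1.244
endloop
endfacet
facet normal 0.846 -0.529 0.068
outer loop
vertex 3.211 -1.232 -2.397
vertex 2.673 -1.928 -1.121
vertex 2.709 -2.124 -3.096
endloop
endfacet
facet normal 0.405 0.720 0.564
outer loop
vertex 3.211 -1.232 -2.397
vertex 1.689 -0.279 -2.52
vertex 2.673 -1.928 -1.121
endloop
endfacet
facet normal -0.846 0.529 -0.068
outer loop
vertex 1.151 -0.976 -1.244
vertex 1.689 -0.279 -2.52
vertex 0.649 -1.868 -1.943
endloop
endfacet
facet normal -0.405 -0.720 -0.563
outer loop
vertex 1.187 -1.172 -3.219
vertex 2.709 -2.124 -3.096
vertex 0.649 -1.868 -1.943
endloop
endfacet
facet normal -0.846 0.529 -0.068
outer loop
vertex 0.649 -1.868 -1.943
vertex 1.689 -0.279 -2.52
vertex 1.187 -1.172 -3.219
endloop
endfacet
facet normal 0.348 0.449 -0.823
outer loop
vertex 1.187 -1.172 -3.219
vertex 3.211 -1.232 -2.397
vertex 2.709 -2.124 -3.096
endloop
endfacet
facet normal 0.348 0.449 -0.823
outer loop
vertex 1.689 -0.279 -2.52
vertex 3.211 -1.232 -2.397
vertex 1.187 -1.172 -3.219
endloop
endfacet
facet normal -0.474 0.703 0.529
outer loop
vertex -1.549 3.724 -0.044
vertex -0.861 3.457 0.927
vertex -0.491 4.305 0.132
endloop
endfacet
facet normal -0.454 0.876 -0.163
outer loop
vertex -1.549 3.724 -0.044
vertex -0.491 4.305 0.132
vertex -0.805 3.934 -0.987
endloop
endfacet
facet normal -0.771 0.353 -0.530
outer loop
vertex -1.549 3.724 -0.044
vertex -0.805 3.934 -0.987
vertex -1.369 2.858 -0.884
endloop
endfacet
facet normal -0.988 -0.143 -0.064
outer loop
vertex -1.549 3.724 -0.044
vertex -1.369 2.858 -0.884
vertex -1.403 2.562 0.299
endloop
endfacet
facet normal -0.804 0.073 0.590
outer loop
vertex -1.549 3.724 -0.044
vertex -1.403 2.562 0.299
vertex -0.861 3.457 0.927
endloop
endfacet
facet normal 0.230 0.903 -0.364
outer loop
vertex -0.805 3.934 -0.987
vertex -0.491 4.305 0.132
vertex 0.343 3.798 -0.599
endloop
endfacet
facet normal 0.198 0.623 0.757
outer loop
vertex -0.491 4.305 0.132
vertex -0.861 3.457 0.927
vertex 0.309 3.502 0.584
endloop
endfacet
facet normal -0.336 -0.396 0.855
outer loop
vertex -0.861 3.457 0.927
vertex -1.403 2.562 0.299
vertex -0.255 2.426 0.687
endloop
endfacet
facet normal -0.633 -0.746 -0.205
outer loop
vertex -1.403 2.562 0.299
vertex -1.369 2.858 -0.884
vertex -0.569 2.055 -0.432
endloop
endfacet
facet normal -0.283 0.057 -0.957
outer loop
vertex -1.369 2.858 -0.884
vertex -0.805 3.934 -0.987
vertex -0.199 2.903 -1.227
endloop
endfacet
facet normal 0.988 0.143 0.064
outer loop
vertex 0.489 2.636 -0.256
vertex 0.343 3.798 -0.599
vertex 0.309 3.502 0.584
endloop
endfacet
facet normal 0.771 -0.353 0.530
outer loop
vertex 0.489 2.636 -0.256
vertex 0.309 3.502 0.584
vertex -0.255 2.426 0.687
endloop
endfacet
facet normal 0.454 -0.876 0.163
outer loop
vertex 0.489 2.636 -0.256
vertex -0.255 2.426 0.687
vertex -0.569 2.055 -0.432
endloop
endfacet
facet normal 0.474 -0.703 -0.529
outer loop
vertex 0.489 2.636 -0.256
vertex -0.569 2.055 -0.432
vertex -0.199 2.903 -1.227
endloop
endfacet
facet normal 0.804 -0.073 -0.590
outer loop
vertex 0.489 2.636 -0.256
vertex -0.199 2.903 -1.227
vertex 0.343 3.798 -0.599
endloop
endfacet
facet normal 0.633 0.746 0.205
outer loop
vertex 0.309 3.502 0.584
vertex 0.343 3.798 -0.599
vertex -0.491 4.305 0.132
endloop
endfacet
facet normal 0.283 -0.057 0.957
outer loop
vertex -0.255 2.426 0.687
vertex 0.309 3.502 0.584
vertex -0.861 3.457 0.927
endloop
endfacet
facet normal -0.230 -0.903 0.364
outer loop
vertex -0.569 2.055 -0.432
vertex -0.255 2.426 0.687
vertex -1.403 2.562 0.299
endloop
endfacet
facet normal -0.198 -0.623 -0.757
outer loop
vertex -0.199 2.903 -1.227
vertex -0.569 2.055 -0.432
vertex -1.369 2.858 -0.884
endloop
endfacet
facet normal 0.336 0.396 -0.855
outer loop
vertex 0.343 3.798 -0.599
vertex -0.199 2.903 -1.227
vertex -0.805 3.934 -0.987
endloop
endfacet

endsolid


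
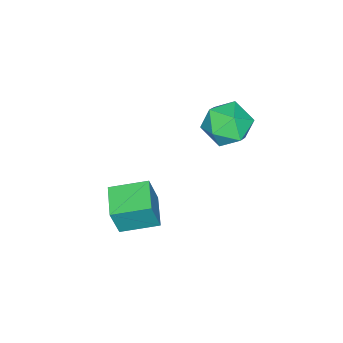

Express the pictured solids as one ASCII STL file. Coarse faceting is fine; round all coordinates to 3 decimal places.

solid 
facet normal -0.885 -0.387 0.258
outer loop
vertex 0.348 -0.922 3.145
vertex 0.835 -1.822 3.464
vertex 0.686 -1.019 4.158
endloop
endfacet
facet normal -0.888 0.322 0.327
outer loop
vertex 0.348 -0.922 3.145
vertex 0.686 -1.019 4.158
vertex 0.827 -0.095 3.632
endloop
endfacet
facet normal -0.733 0.606 -0.309
outer loop
vertex 0.348 -0.922 3.145
vertex 0.827 -0.095 3.632
vertex 1.064 -0.328 2.612
endloop
endfacet
facet normal -0.633 0.072 -0.770
outer loop
vertex 0.348 -0.922 3.145
vertex 1.064 -0.328 2.612
vertex 1.069 -1.395 2.508
endloop
endfacet
facet normal -0.727 -0.543 -0.420
outer loop
vertex 0.348 -0.922 3.145
vertex 1.069 -1.395 2.508
vertex 0.835 -1.822 3.464
endloop
endfacet
facet normal -0.369 0.502 0.782
outer loop
vertex 0.827 -0.095 3.632
vertex 0.686 -1.019 4.158
vertex 1.611 -0.485 4.252
endloop
endfacet
facet normal -0.364 -0.647 0.670
outer loop
vertex 0.686 -1.019 4.158
vertex 0.835 -1.822 3.464
vertex 1.616 -1.552 4.148
endloop
endfacet
facet normal -0.108 -0.898 -0.427
outer loop
vertex 0.835 -1.822 3.464
vertex 1.069 -1.395 2.508
vertex 1.853 -1.785 3.128
endloop
endfacet
facet normal 0.045 0.097 -0.994
outer loop
vertex 1.069 -1.395 2.508
vertex 1.064 -0.328 2.612
vertex 1.994 -0.861 2.602
endloop
endfacet
facet normal -0.116 0.962 -0.247
outer loop
vertex 1.064 -0.328 2.612
vertex 0.827 -0.095 3.632
vertex 1.845 -0.058 3.296
endloop
endfacet
facet normal 0.633 -0.072 0.770
outer loop
vertex 2.332 -0.958 3.615
vertex 1.611 -0.485 4.252
vertex 1.616 -1.552 4.148
endloop
endfacet
facet normal 0.733 -0.606 0.309
outer loop
vertex 2.332 -0.958 3.615
vertex 1.616 -1.552 4.148
vertex 1.853 -1.785 3.128
endloop
endfacet
facet normal 0.888 -0.322 -0.327
outer loop
vertex 2.332 -0.958 3.615
vertex 1.853 -1.785 3.128
vertex 1.994 -0.861 2.602
endloop
endfacet
facet normal 0.885 0.387 -0.258
outer loop
vertex 2.332 -0.958 3.615
vertex 1.994 -0.861 2.602
vertex 1.845 -0.058 3.296
endloop
endfacet
facet normal 0.727 0.543 0.420
outer loop
vertex 2.332 -0.958 3.615
vertex 1.845 -0.058 3.296
vertex 1.611 -0.485 4.252
endloop
endfacet
facet normal -0.045 -0.097 0.994
outer loop
vertex 1.616 -1.552 4.148
vertex 1.611 -0.485 4.252
vertex 0.686 -1.019 4.158
endloop
endfacet
facet normal 0.116 -0.962 0.247
outer loop
vertex 1.853 -1.785 3.128
vertex 1.616 -1.552 4.148
vertex 0.835 -1.822 3.464
endloop
endfacet
facet normal 0.369 -0.502 -0.782
outer loop
vertex 1.994 -0.861 2.602
vertex 1.853 -1.785 3.128
vertex 1.069 -1.395 2.508
endloop
endfacet
facet normal 0.364 0.647 -0.670
outer loop
vertex 1.845 -0.058 3.296
vertex 1.994 -0.861 2.602
vertex 1.064 -0.328 2.612
endloop
endfacet
facet normal 0.108 0.898 0.427
outer loop
vertex 1.611 -0.485 4.252
vertex 1.845 -0.058 3.296
vertex 0.827 -0.095 3.632
endloop
endfacet
facet normal -0.561 0.795 0.231
outer loop
vertex 3.166 -3.204 0.053
vertex 4.263 -2.364 -0.176
vertex 2.766 -3.071 -1.376
endloop
endfacet
facet normal -0.784 -0.599 0.164
outer loop
vertex 3.657 -4.336 -1.744
vertex 3.166 -3.204 0.053
vertex 2.766 -3.071 -1.376
endloop
endfacet
facet normal -0.560 0.796 0.230
outer loop
vertex 2.766 -3.071 -1.376
vertex 4.263 -2.364 -0.176
vertex 3.863 -2.232 -1.606
endloop
endfacet
facet normal -0.269 0.089 -0.959
outer loop
vertex 3.863 -2.232 -1.606
vertex 3.657 -4.336 -1.744
vertex 2.766 -3.071 -1.376
endloop
endfacet
facet normal 0.269 -0.090 0.959
outer loop
vertex 3.166 -3.204 0.053
vertex 5.154 -3.629 -0.544
vertex 4.263 -2.364 -0.176
endloop
endfacet
facet normal -0.783 -0.600 0.164
outer loop
vertex 4.057 -4.468 -0.314
vertex 3.166 -3.204 0.053
vertex 3.657 -4.336 -1.744
endloop
endfacet
facet normal 0.269 -0.089 0.959
outer loop
vertex 4.057 -4.468 -0.314
vertex 5.154 -3.629 -0.544
vertex 3.166 -3.204 0.053
endloop
endfacet
facet normal 0.783 0.599 -0.164
outer loop
vertex 4.263 -2.364 -0.176
vertex 5.154 -3.629 -0.544
vertex 3.863 -2.232 -1.606
endloop
endfacet
facet normal -0.269 0.089 -0.959
outer loop
vertex 4.754 -3.496 -1.973
vertex 3.657 -4.336 -1.744
vertex 3.863 -2.232 -1.606
endloop
endfacet
facet normal 0.783 0.600 -0.163
outer loop
vertex 3.863 -2.232 -1.606
vertex 5.154 -3.629 -0.544
vertex 4.754 -3.496 -1.973
endloop
endfacet
facet normal 0.561 -0.795 -0.230
outer loop
vertex 4.754 -3.496 -1.973
vertex 4.057 -4.468 -0.314
vertex 3.657 -4.336 -1.744
endloop
endfacet
facet normal 0.560 -0.796 -0.231
outer loop
vertex 5.154 -3.629 -0.544
vertex 4.057 -4.468 -0.314
vertex 4.754 -3.496 -1.973
endloop
endfacet

endsolid


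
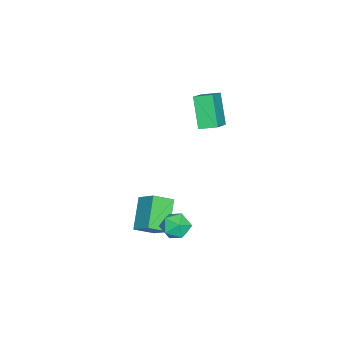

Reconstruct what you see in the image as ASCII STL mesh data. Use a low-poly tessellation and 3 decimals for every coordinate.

solid 
facet normal -0.871 -0.029 -0.491
outer loop
vertex -3.478 -1.638 2.404
vertex -3.611 -0.862 2.595
vertex -2.732 -1.178 1.053
endloop
endfacet
facet normal 0.163 -0.958 -0.236
outer loop
vertex -1.469 -1.138 1.765
vertex -3.478 -1.638 2.404
vertex -2.732 -1.178 1.053
endloop
endfacet
facet normal -0.871 -0.027 -0.491
outer loop
vertex -2.732 -1.178 1.053
vertex -3.611 -0.862 2.595
vertex -2.864 -0.402 1.244
endloop
endfacet
facet normal 0.464 0.285 -0.839
outer loop
vertex -2.864 -0.402 1.244
vertex -1.469 -1.138 1.765
vertex -2.732 -1.178 1.053
endloop
endfacet
facet normal -0.464 -0.286 0.839
outer loop
vertex -3.478 -1.638 2.404
vertex -2.348 -0.822 3.307
vertex -3.611 -0.862 2.595
endloop
endfacet
facet normal 0.163 -0.958 -0.236
outer loop
vertex -2.216 -1.598 3.116
vertex -3.478 -1.638 2.404
vertex -1.469 -1.138 1.765
endloop
endfacet
facet normal -0.464 -0.285 0.839
outer loop
vertex -2.216 -1.598 3.116
vertex -2.348 -0.822 3.307
vertex -3.478 -1.638 2.404
endloop
endfacet
facet normal -0.163 0.958 0.236
outer loop
vertex -3.611 -0.862 2.595
vertex -2.348 -0.822 3.307
vertex -2.864 -0.402 1.244
endloop
endfacet
facet normal 0.464 0.286 -0.838
outer loop
vertex -1.602 -0.362 1.956
vertex -1.469 -1.138 1.765
vertex -2.864 -0.402 1.244
endloop
endfacet
facet normal -0.163 0.958 0.236
outer loop
vertex -2.864 -0.402 1.244
vertex -2.348 -0.822 3.307
vertex -1.602 -0.362 1.956
endloop
endfacet
facet normal 0.871 0.028 0.491
outer loop
vertex -1.602 -0.362 1.956
vertex -2.216 -1.598 3.116
vertex -1.469 -1.138 1.765
endloop
endfacet
facet normal 0.871 0.027 0.490
outer loop
vertex -2.348 -0.822 3.307
vertex -2.216 -1.598 3.116
vertex -1.602 -0.362 1.956
endloop
endfacet
facet normal 0.036 0.697 0.717
outer loop
vertex 1.766 -0.366 -1.568
vertex 1.598 -0.852 -1.087
vertex 2.274 -0.729 -1.241
endloop
endfacet
facet normal 0.489 0.852 0.187
outer loop
vertex 1.766 -0.366 -1.568
vertex 2.274 -0.729 -1.241
vertex 2.32 -0.604 -1.932
endloop
endfacet
facet normal 0.114 0.902 -0.417
outer loop
vertex 1.766 -0.366 -1.568
vertex 2.32 -0.604 -1.932
vertex 1.673 -0.649 -2.206
endloop
endfacet
facet normal -0.573 0.777 -0.261
outer loop
vertex 1.766 -0.366 -1.568
vertex 1.673 -0.649 -2.206
vertex 1.226 -0.803 -1.683
endloop
endfacet
facet normal -0.620 0.650 0.440
outer loop
vertex 1.766 -0.366 -1.568
vertex 1.226 -0.803 -1.683
vertex 1.598 -0.852 -1.087
endloop
endfacet
facet normal 0.944 0.307 0.118
outer loop
vertex 2.32 -0.604 -1.932
vertex 2.274 -0.729 -1.241
vertex 2.494 -1.237 -1.677
endloop
endfacet
facet normal 0.212 0.055 0.976
outer loop
vertex 2.274 -0.729 -1.241
vertex 1.598 -0.852 -1.087
vertex 2.047 -1.391 -1.154
endloop
endfacet
facet normal -0.849 -0.021 0.528
outer loop
vertex 1.598 -0.852 -1.087
vertex 1.226 -0.803 -1.683
vertex 1.4 -1.436 -1.428
endloop
endfacet
facet normal -0.773 0.185 -0.606
outer loop
vertex 1.226 -0.803 -1.683
vertex 1.673 -0.649 -2.206
vertex 1.446 -1.311 -2.119
endloop
endfacet
facet normal 0.337 0.387 -0.858
outer loop
vertex 1.673 -0.649 -2.206
vertex 2.32 -0.604 -1.932
vertex 2.122 -1.188 -2.273
endloop
endfacet
facet normal 0.573 -0.777 0.261
outer loop
vertex 1.954 -1.674 -1.792
vertex 2.494 -1.237 -1.677
vertex 2.047 -1.391 -1.154
endloop
endfacet
facet normal -0.114 -0.902 0.417
outer loop
vertex 1.954 -1.674 -1.792
vertex 2.047 -1.391 -1.154
vertex 1.4 -1.436 -1.428
endloop
endfacet
facet normal -0.489 -0.852 -0.187
outer loop
vertex 1.954 -1.674 -1.792
vertex 1.4 -1.436 -1.428
vertex 1.446 -1.311 -2.119
endloop
endfacet
facet normal -0.036 -0.697 -0.717
outer loop
vertex 1.954 -1.674 -1.792
vertex 1.446 -1.311 -2.119
vertex 2.122 -1.188 -2.273
endloop
endfacet
facet normal 0.620 -0.650 -0.440
outer loop
vertex 1.954 -1.674 -1.792
vertex 2.122 -1.188 -2.273
vertex 2.494 -1.237 -1.677
endloop
endfacet
facet normal 0.773 -0.185 0.606
outer loop
vertex 2.047 -1.391 -1.154
vertex 2.494 -1.237 -1.677
vertex 2.274 -0.729 -1.241
endloop
endfacet
facet normal -0.337 -0.387 0.858
outer loop
vertex 1.4 -1.436 -1.428
vertex 2.047 -1.391 -1.154
vertex 1.598 -0.852 -1.087
endloop
endfacet
facet normal -0.944 -0.307 -0.118
outer loop
vertex 1.446 -1.311 -2.119
vertex 1.4 -1.436 -1.428
vertex 1.226 -0.803 -1.683
endloop
endfacet
facet normal -0.212 -0.055 -0.976
outer loop
vertex 2.122 -1.188 -2.273
vertex 1.446 -1.311 -2.119
vertex 1.673 -0.649 -2.206
endloop
endfacet
facet normal 0.849 0.021 -0.528
outer loop
vertex 2.494 -1.237 -1.677
vertex 2.122 -1.188 -2.273
vertex 2.32 -0.604 -1.932
endloop
endfacet
facet normal -0.742 -0.111 0.661
outer loop
vertex -0.027 -3.203 -1.916
vertex 0.441 -2.413 -1.258
vertex -0.549 -2.504 -2.385
endloop
endfacet
facet normal -0.414 -0.700 -0.582
outer loop
vertex 0.639 -2.327 -3.442
vertex -0.027 -3.203 -1.916
vertex -0.549 -2.504 -2.385
endloop
endfacet
facet normal -0.742 -0.111 0.661
outer loop
vertex -0.549 -2.504 -2.385
vertex 0.441 -2.413 -1.258
vertex -0.08 -1.714 -1.726
endloop
endfacet
facet normal -0.526 0.707 -0.473
outer loop
vertex -0.08 -1.714 -1.726
vertex 0.639 -2.327 -3.442
vertex -0.549 -2.504 -2.385
endloop
endfacet
facet normal 0.526 -0.706 0.473
outer loop
vertex -0.027 -3.203 -1.916
vertex 1.629 -2.236 -2.315
vertex 0.441 -2.413 -1.258
endloop
endfacet
facet normal -0.415 -0.699 -0.582
outer loop
vertex 1.16 -3.026 -2.974
vertex -0.027 -3.203 -1.916
vertex 0.639 -2.327 -3.442
endloop
endfacet
facet normal 0.527 -0.707 0.473
outer loop
vertex 1.16 -3.026 -2.974
vertex 1.629 -2.236 -2.315
vertex -0.027 -3.203 -1.916
endloop
endfacet
facet normal 0.414 0.699 0.583
outer loop
vertex 0.441 -2.413 -1.258
vertex 1.629 -2.236 -2.315
vertex -0.08 -1.714 -1.726
endloop
endfacet
facet normal -0.527 0.706 -0.473
outer loop
vertex 1.107 -1.537 -2.784
vertex 0.639 -2.327 -3.442
vertex -0.08 -1.714 -1.726
endloop
endfacet
facet normal 0.414 0.700 0.582
outer loop
vertex -0.08 -1.714 -1.726
vertex 1.629 -2.236 -2.315
vertex 1.107 -1.537 -2.784
endloop
endfacet
facet normal 0.742 0.111 -0.661
outer loop
vertex 1.107 -1.537 -2.784
vertex 1.16 -3.026 -2.974
vertex 0.639 -2.327 -3.442
endloop
endfacet
facet normal 0.742 0.111 -0.661
outer loop
vertex 1.629 -2.236 -2.315
vertex 1.16 -3.026 -2.974
vertex 1.107 -1.537 -2.784
endloop
endfacet

endsolid


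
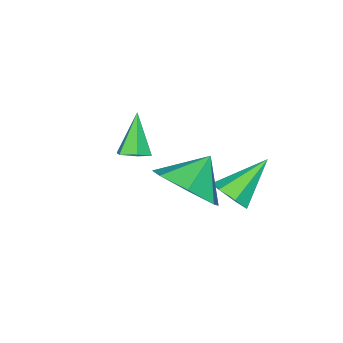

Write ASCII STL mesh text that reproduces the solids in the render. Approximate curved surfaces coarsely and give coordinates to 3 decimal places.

solid 
facet normal 0.471 0.306 -0.827
outer loop
vertex 1.907 -0.845 -1.071
vertex 1.631 -1.183 -1.353
vertex 1.452 -0.702 -1.277
endloop
endfacet
facet normal -0.042 0.774 0.631
outer loop
vertex 1.907 -0.845 -1.071
vertex 1.452 -0.702 -1.277
vertex 0.969 -1.617 -0.187
endloop
endfacet
facet normal 0.471 0.306 -0.827
outer loop
vertex 1.452 -0.702 -1.277
vertex 1.631 -1.183 -1.353
vertex 1.176 -1.04 -1.559
endloop
endfacet
facet normal -0.815 0.568 0.116
outer loop
vertex 1.452 -0.702 -1.277
vertex 1.176 -1.04 -1.559
vertex 0.969 -1.617 -0.187
endloop
endfacet
facet normal 0.471 0.307 -0.827
outer loop
vertex 1.176 -1.04 -1.559
vertex 1.631 -1.183 -1.353
vertex 1.355 -1.522 -1.636
endloop
endfacet
facet normal -0.917 -0.298 -0.264
outer loop
vertex 1.176 -1.04 -1.559
vertex 1.355 -1.522 -1.636
vertex 0.969 -1.617 -0.187
endloop
endfacet
facet normal 0.470 0.308 -0.827
outer loop
vertex 1.355 -1.522 -1.636
vertex 1.631 -1.183 -1.353
vertex 1.811 -1.665 -1.43
endloop
endfacet
facet normal -0.244 -0.961 -0.128
outer loop
vertex 1.355 -1.522 -1.636
vertex 1.811 -1.665 -1.43
vertex 0.969 -1.617 -0.187
endloop
endfacet
facet normal 0.469 0.307 -0.828
outer loop
vertex 1.811 -1.665 -1.43
vertex 1.631 -1.183 -1.353
vertex 2.087 -1.327 -1.148
endloop
endfacet
facet normal 0.529 -0.755 0.387
outer loop
vertex 1.811 -1.665 -1.43
vertex 2.087 -1.327 -1.148
vertex 0.969 -1.617 -0.187
endloop
endfacet
facet normal 0.469 0.307 -0.828
outer loop
vertex 2.087 -1.327 -1.148
vertex 1.631 -1.183 -1.353
vertex 1.907 -0.845 -1.071
endloop
endfacet
facet normal 0.631 0.113 0.768
outer loop
vertex 2.087 -1.327 -1.148
vertex 1.907 -0.845 -1.071
vertex 0.969 -1.617 -0.187
endloop
endfacet
facet normal 0.759 -0.217 -0.614
outer loop
vertex 1.829 1.921 -1.037
vertex 1.446 2.009 -1.542
vertex 1.813 2.438 -1.24
endloop
endfacet
facet normal 0.349 0.352 0.869
outer loop
vertex 1.829 1.921 -1.037
vertex 1.813 2.438 -1.24
vertex 0.254 2.351 -0.578
endloop
endfacet
facet normal 0.759 -0.217 -0.614
outer loop
vertex 1.813 2.438 -1.24
vertex 1.446 2.009 -1.542
vertex 1.52 2.632 -1.671
endloop
endfacet
facet normal 0.098 0.931 0.352
outer loop
vertex 1.813 2.438 -1.24
vertex 1.52 2.632 -1.671
vertex 0.254 2.351 -0.578
endloop
endfacet
facet normal 0.758 -0.217 -0.615
outer loop
vertex 1.52 2.632 -1.671
vertex 1.446 2.009 -1.542
vertex 1.171 2.356 -2.004
endloop
endfacet
facet normal -0.425 0.864 -0.270
outer loop
vertex 1.52 2.632 -1.671
vertex 1.171 2.356 -2.004
vertex 0.254 2.351 -0.578
endloop
endfacet
facet normal 0.759 -0.217 -0.614
outer loop
vertex 1.171 2.356 -2.004
vertex 1.446 2.009 -1.542
vertex 1.029 1.82 -1.99
endloop
endfacet
facet normal -0.824 0.204 -0.529
outer loop
vertex 1.171 2.356 -2.004
vertex 1.029 1.82 -1.99
vertex 0.254 2.351 -0.578
endloop
endfacet
facet normal 0.759 -0.218 -0.614
outer loop
vertex 1.029 1.82 -1.99
vertex 1.446 2.009 -1.542
vertex 1.201 1.426 -1.638
endloop
endfacet
facet normal -0.800 -0.555 -0.230
outer loop
vertex 1.029 1.82 -1.99
vertex 1.201 1.426 -1.638
vertex 0.254 2.351 -0.578
endloop
endfacet
facet normal 0.759 -0.218 -0.614
outer loop
vertex 1.201 1.426 -1.638
vertex 1.446 2.009 -1.542
vertex 1.557 1.471 -1.214
endloop
endfacet
facet normal -0.371 -0.838 0.400
outer loop
vertex 1.201 1.426 -1.638
vertex 1.557 1.471 -1.214
vertex 0.254 2.351 -0.578
endloop
endfacet
facet normal 0.759 -0.217 -0.614
outer loop
vertex 1.557 1.471 -1.214
vertex 1.446 2.009 -1.542
vertex 1.829 1.921 -1.037
endloop
endfacet
facet normal 0.141 -0.435 0.889
outer loop
vertex 1.557 1.471 -1.214
vertex 1.829 1.921 -1.037
vertex 0.254 2.351 -0.578
endloop
endfacet
facet normal 0.754 -0.080 -0.652
outer loop
vertex 3.702 1.441 0.561
vertex 3.076 1.791 -0.205
vertex 3.693 2.344 0.44
endloop
endfacet
facet normal 0.054 0.133 0.990
outer loop
vertex 3.702 1.441 0.561
vertex 3.693 2.344 0.44
vertex 2.164 1.889 0.585
endloop
endfacet
facet normal 0.754 -0.081 -0.652
outer loop
vertex 3.693 2.344 0.44
vertex 3.076 1.791 -0.205
vertex 3.22 2.831 -0.167
endloop
endfacet
facet normal -0.147 0.712 0.686
outer loop
vertex 3.693 2.344 0.44
vertex 3.22 2.831 -0.167
vertex 2.164 1.889 0.585
endloop
endfacet
facet normal 0.753 -0.080 -0.653
outer loop
vertex 3.22 2.831 -0.167
vertex 3.076 1.791 -0.205
vertex 2.637 2.535 -0.803
endloop
endfacet
facet normal -0.586 0.792 0.169
outer loop
vertex 3.22 2.831 -0.167
vertex 2.637 2.535 -0.803
vertex 2.164 1.889 0.585
endloop
endfacet
facet normal 0.753 -0.081 -0.653
outer loop
vertex 2.637 2.535 -0.803
vertex 3.076 1.791 -0.205
vertex 2.385 1.679 -0.988
endloop
endfacet
facet normal -0.934 0.312 -0.173
outer loop
vertex 2.637 2.535 -0.803
vertex 2.385 1.679 -0.988
vertex 2.164 1.889 0.585
endloop
endfacet
facet normal 0.753 -0.080 -0.653
outer loop
vertex 2.385 1.679 -0.988
vertex 3.076 1.791 -0.205
vertex 2.653 0.908 -0.584
endloop
endfacet
facet normal -0.927 -0.365 -0.082
outer loop
vertex 2.385 1.679 -0.988
vertex 2.653 0.908 -0.584
vertex 2.164 1.889 0.585
endloop
endfacet
facet normal 0.754 -0.081 -0.652
outer loop
vertex 2.653 0.908 -0.584
vertex 3.076 1.791 -0.205
vertex 3.239 0.802 0.106
endloop
endfacet
facet normal -0.572 -0.730 0.374
outer loop
vertex 2.653 0.908 -0.584
vertex 3.239 0.802 0.106
vertex 2.164 1.889 0.585
endloop
endfacet
facet normal 0.753 -0.081 -0.653
outer loop
vertex 3.239 0.802 0.106
vertex 3.076 1.791 -0.205
vertex 3.702 1.441 0.561
endloop
endfacet
facet normal -0.135 -0.508 0.851
outer loop
vertex 3.239 0.802 0.106
vertex 3.702 1.441 0.561
vertex 2.164 1.889 0.585
endloop
endfacet

endsolid


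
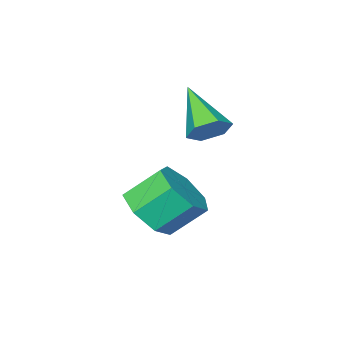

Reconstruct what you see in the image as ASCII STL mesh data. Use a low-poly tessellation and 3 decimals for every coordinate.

solid 
facet normal 0.616 -0.410 -0.673
outer loop
vertex 4.433 -1.1 -1.13
vertex 3.795 -0.749 -1.928
vertex 4.633 -0.248 -1.466
endloop
endfacet
facet normal 0.758 0.077 0.647
outer loop
vertex 4.433 -1.1 -1.13
vertex 4.633 -0.248 -1.466
vertex 3.503 -0.481 -0.114
endloop
endfacet
facet normal 0.758 0.078 0.647
outer loop
vertex 3.503 -0.481 -0.114
vertex 4.633 -0.248 -1.466
vertex 3.703 0.371 -0.451
endloop
endfacet
facet normal -0.616 0.411 0.672
outer loop
vertex 3.503 -0.481 -0.114
vertex 3.703 0.371 -0.451
vertex 2.865 -0.131 -0.912
endloop
endfacet
facet normal 0.616 -0.410 -0.672
outer loop
vertex 4.633 -0.248 -1.466
vertex 3.795 -0.749 -1.928
vertex 4.202 0.226 -2.15
endloop
endfacet
facet normal 0.639 0.759 0.123
outer loop
vertex 4.633 -0.248 -1.466
vertex 4.202 0.226 -2.15
vertex 3.703 0.371 -0.451
endloop
endfacet
facet normal 0.640 0.759 0.123
outer loop
vertex 3.703 0.371 -0.451
vertex 4.202 0.226 -2.15
vertex 3.272 0.845 -1.134
endloop
endfacet
facet normal -0.616 0.410 0.673
outer loop
vertex 3.703 0.371 -0.451
vertex 3.272 0.845 -1.134
vertex 2.865 -0.131 -0.912
endloop
endfacet
facet normal 0.616 -0.410 -0.673
outer loop
vertex 4.202 0.226 -2.15
vertex 3.795 -0.749 -1.928
vertex 3.464 -0.034 -2.667
endloop
endfacet
facet normal 0.039 0.869 -0.493
outer loop
vertex 4.202 0.226 -2.15
vertex 3.464 -0.034 -2.667
vertex 3.272 0.845 -1.134
endloop
endfacet
facet normal 0.039 0.869 -0.493
outer loop
vertex 3.272 0.845 -1.134
vertex 3.464 -0.034 -2.667
vertex 2.534 0.585 -1.651
endloop
endfacet
facet normal -0.616 0.410 0.673
outer loop
vertex 3.272 0.845 -1.134
vertex 2.534 0.585 -1.651
vertex 2.865 -0.131 -0.912
endloop
endfacet
facet normal 0.616 -0.410 -0.673
outer loop
vertex 3.464 -0.034 -2.667
vertex 3.795 -0.749 -1.928
vertex 2.976 -0.833 -2.627
endloop
endfacet
facet normal -0.591 0.324 -0.739
outer loop
vertex 3.464 -0.034 -2.667
vertex 2.976 -0.833 -2.627
vertex 2.534 0.585 -1.651
endloop
endfacet
facet normal -0.591 0.324 -0.739
outer loop
vertex 2.534 0.585 -1.651
vertex 2.976 -0.833 -2.627
vertex 2.046 -0.214 -1.611
endloop
endfacet
facet normal -0.616 0.410 0.673
outer loop
vertex 2.534 0.585 -1.651
vertex 2.046 -0.214 -1.611
vertex 2.865 -0.131 -0.912
endloop
endfacet
facet normal 0.616 -0.410 -0.673
outer loop
vertex 2.976 -0.833 -2.627
vertex 3.795 -0.749 -1.928
vertex 3.104 -1.569 -2.061
endloop
endfacet
facet normal -0.776 -0.464 -0.428
outer loop
vertex 2.976 -0.833 -2.627
vertex 3.104 -1.569 -2.061
vertex 2.046 -0.214 -1.611
endloop
endfacet
facet normal -0.776 -0.464 -0.428
outer loop
vertex 2.046 -0.214 -1.611
vertex 3.104 -1.569 -2.061
vertex 2.174 -0.95 -1.045
endloop
endfacet
facet normal -0.616 0.410 0.673
outer loop
vertex 2.046 -0.214 -1.611
vertex 2.174 -0.95 -1.045
vertex 2.865 -0.131 -0.912
endloop
endfacet
facet normal 0.616 -0.410 -0.673
outer loop
vertex 3.104 -1.569 -2.061
vertex 3.795 -0.749 -1.928
vertex 3.753 -1.688 -1.395
endloop
endfacet
facet normal -0.377 -0.903 0.206
outer loop
vertex 3.104 -1.569 -2.061
vertex 3.753 -1.688 -1.395
vertex 2.174 -0.95 -1.045
endloop
endfacet
facet normal -0.377 -0.903 0.206
outer loop
vertex 2.174 -0.95 -1.045
vertex 3.753 -1.688 -1.395
vertex 2.823 -1.069 -0.379
endloop
endfacet
facet normal -0.616 0.410 0.673
outer loop
vertex 2.174 -0.95 -1.045
vertex 2.823 -1.069 -0.379
vertex 2.865 -0.131 -0.912
endloop
endfacet
facet normal 0.616 -0.409 -0.673
outer loop
vertex 3.753 -1.688 -1.395
vertex 3.795 -0.749 -1.928
vertex 4.433 -1.1 -1.13
endloop
endfacet
facet normal 0.306 -0.662 0.684
outer loop
vertex 3.753 -1.688 -1.395
vertex 4.433 -1.1 -1.13
vertex 2.823 -1.069 -0.379
endloop
endfacet
facet normal 0.306 -0.662 0.684
outer loop
vertex 2.823 -1.069 -0.379
vertex 4.433 -1.1 -1.13
vertex 3.503 -0.481 -0.114
endloop
endfacet
facet normal -0.616 0.410 0.672
outer loop
vertex 2.823 -1.069 -0.379
vertex 3.503 -0.481 -0.114
vertex 2.865 -0.131 -0.912
endloop
endfacet
facet normal 0.169 0.780 -0.602
outer loop
vertex 2.409 -0.683 0.858
vertex 1.78 -0.356 1.105
vertex 2.432 -0.228 1.454
endloop
endfacet
facet normal 0.885 -0.386 0.260
outer loop
vertex 2.409 -0.683 0.858
vertex 2.432 -0.228 1.454
vertex 1.44 -1.924 2.315
endloop
endfacet
facet normal 0.170 0.780 -0.603
outer loop
vertex 2.432 -0.228 1.454
vertex 1.78 -0.356 1.105
vertex 1.804 0.099 1.7
endloop
endfacet
facet normal 0.441 0.187 0.878
outer loop
vertex 2.432 -0.228 1.454
vertex 1.804 0.099 1.7
vertex 1.44 -1.924 2.315
endloop
endfacet
facet normal 0.170 0.780 -0.603
outer loop
vertex 1.804 0.099 1.7
vertex 1.78 -0.356 1.105
vertex 1.152 -0.029 1.351
endloop
endfacet
facet normal -0.495 0.333 0.803
outer loop
vertex 1.804 0.099 1.7
vertex 1.152 -0.029 1.351
vertex 1.44 -1.924 2.315
endloop
endfacet
facet normal 0.170 0.780 -0.602
outer loop
vertex 1.152 -0.029 1.351
vertex 1.78 -0.356 1.105
vertex 1.129 -0.484 0.755
endloop
endfacet
facet normal -0.989 -0.094 0.110
outer loop
vertex 1.152 -0.029 1.351
vertex 1.129 -0.484 0.755
vertex 1.44 -1.924 2.315
endloop
endfacet
facet normal 0.170 0.780 -0.602
outer loop
vertex 1.129 -0.484 0.755
vertex 1.78 -0.356 1.105
vertex 1.757 -0.811 0.509
endloop
endfacet
facet normal -0.546 -0.667 -0.507
outer loop
vertex 1.129 -0.484 0.755
vertex 1.757 -0.811 0.509
vertex 1.44 -1.924 2.315
endloop
endfacet
facet normal 0.169 0.780 -0.602
outer loop
vertex 1.757 -0.811 0.509
vertex 1.78 -0.356 1.105
vertex 2.409 -0.683 0.858
endloop
endfacet
facet normal 0.391 -0.813 -0.432
outer loop
vertex 1.757 -0.811 0.509
vertex 2.409 -0.683 0.858
vertex 1.44 -1.924 2.315
endloop
endfacet

endsolid
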